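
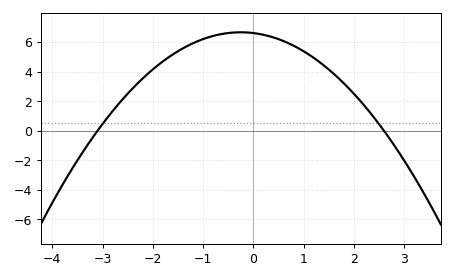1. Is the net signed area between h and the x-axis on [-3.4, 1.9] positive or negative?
positive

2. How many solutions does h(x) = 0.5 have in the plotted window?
2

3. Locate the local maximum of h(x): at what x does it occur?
-0.2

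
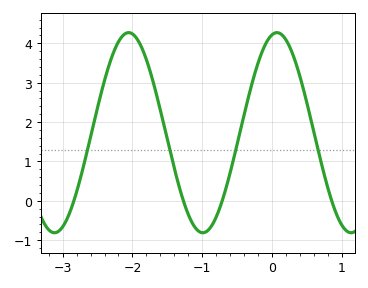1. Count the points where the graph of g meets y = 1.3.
4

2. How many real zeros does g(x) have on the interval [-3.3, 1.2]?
4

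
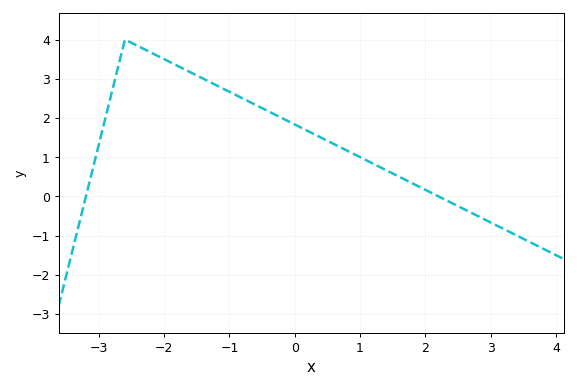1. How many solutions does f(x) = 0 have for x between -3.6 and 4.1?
2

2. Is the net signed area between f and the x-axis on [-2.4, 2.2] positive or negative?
positive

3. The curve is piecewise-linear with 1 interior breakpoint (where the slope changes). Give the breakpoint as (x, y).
(-2.6, 4)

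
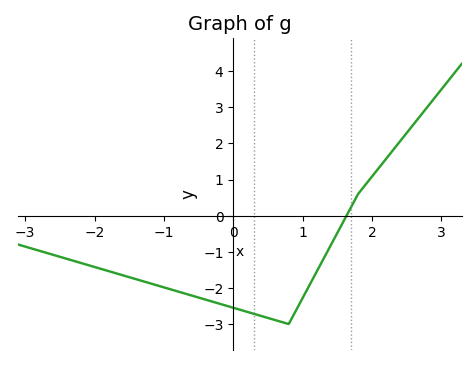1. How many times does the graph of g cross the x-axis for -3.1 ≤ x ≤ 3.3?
1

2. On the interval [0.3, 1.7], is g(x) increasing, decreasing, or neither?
neither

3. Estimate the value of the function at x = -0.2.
-2.4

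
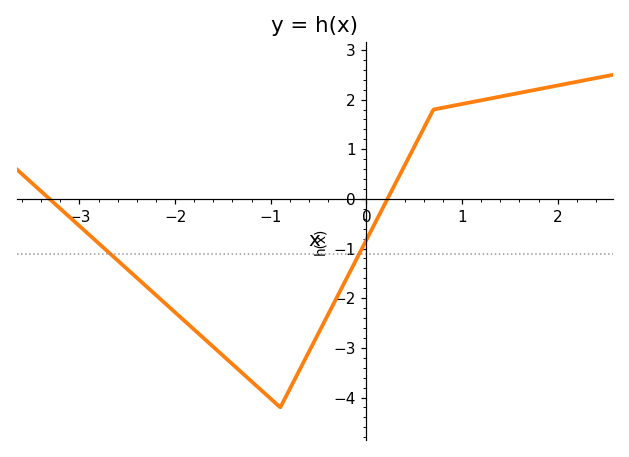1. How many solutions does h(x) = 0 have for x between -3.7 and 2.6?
2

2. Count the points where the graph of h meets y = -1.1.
2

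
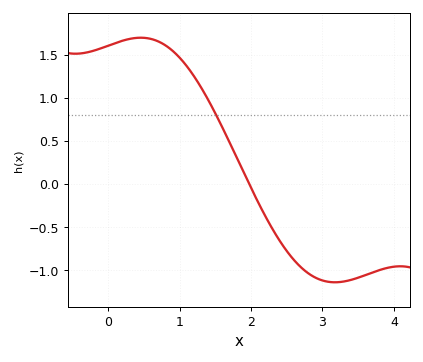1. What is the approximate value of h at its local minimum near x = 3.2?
-1.15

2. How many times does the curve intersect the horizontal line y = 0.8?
1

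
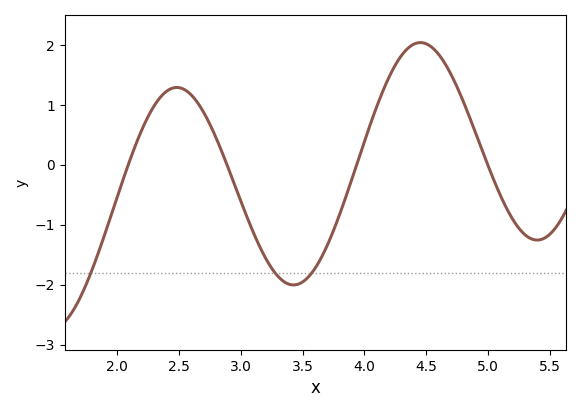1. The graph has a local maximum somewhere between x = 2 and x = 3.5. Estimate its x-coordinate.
2.48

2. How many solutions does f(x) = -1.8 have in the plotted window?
3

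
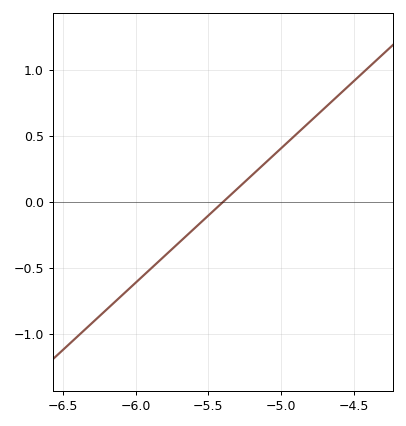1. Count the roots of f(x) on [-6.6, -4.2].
1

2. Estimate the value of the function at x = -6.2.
-0.816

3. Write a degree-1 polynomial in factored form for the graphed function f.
y = 1.02(x + 5.4)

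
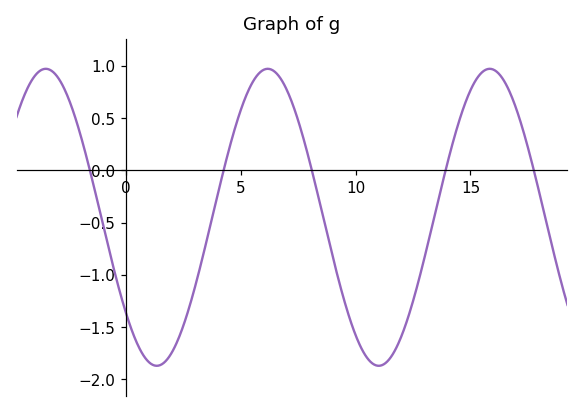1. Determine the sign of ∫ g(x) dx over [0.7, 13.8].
negative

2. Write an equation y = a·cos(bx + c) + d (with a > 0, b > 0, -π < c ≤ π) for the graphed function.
y = 1.42cos(0.65x + 2.27) - 0.45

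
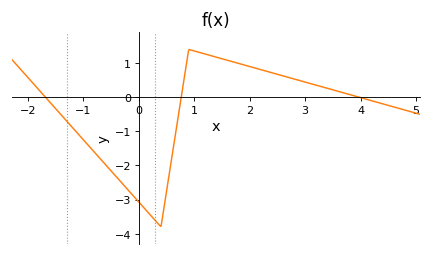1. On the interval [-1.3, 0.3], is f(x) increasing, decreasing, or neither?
decreasing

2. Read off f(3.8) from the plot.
0.1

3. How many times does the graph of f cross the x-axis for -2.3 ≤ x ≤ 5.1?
3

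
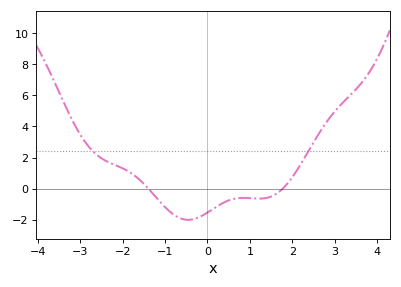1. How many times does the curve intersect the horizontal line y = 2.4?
2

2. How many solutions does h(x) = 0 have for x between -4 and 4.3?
2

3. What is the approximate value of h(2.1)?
1.14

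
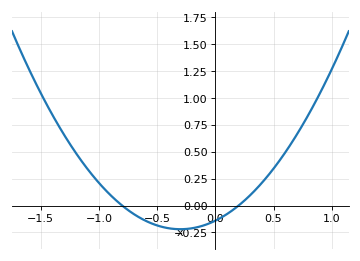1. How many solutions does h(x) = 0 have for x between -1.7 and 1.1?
2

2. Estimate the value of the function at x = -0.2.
-0.2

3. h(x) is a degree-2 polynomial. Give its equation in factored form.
y = 0.88(x + 0.8)(x - 0.2)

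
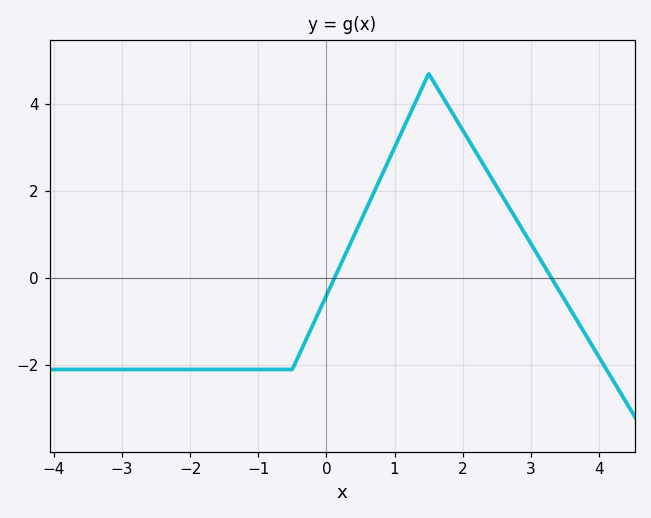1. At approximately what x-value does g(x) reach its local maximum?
1.5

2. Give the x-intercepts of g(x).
0.118, 3.3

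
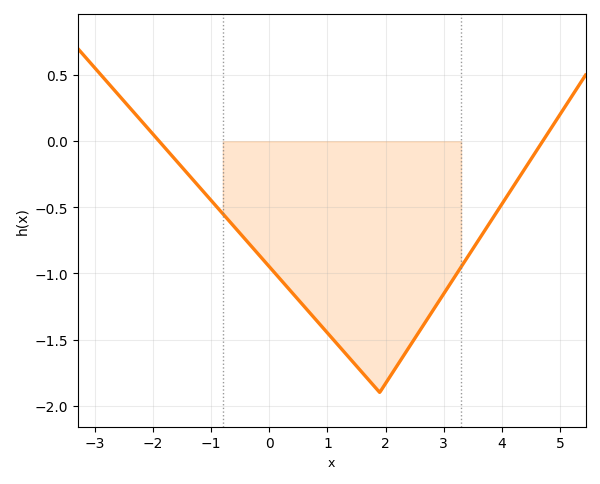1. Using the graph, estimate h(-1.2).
-0.348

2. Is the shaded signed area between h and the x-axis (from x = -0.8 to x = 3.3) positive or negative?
negative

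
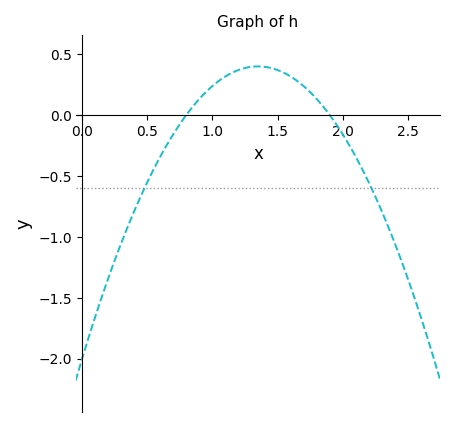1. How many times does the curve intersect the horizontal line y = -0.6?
2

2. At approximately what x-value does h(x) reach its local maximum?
1.35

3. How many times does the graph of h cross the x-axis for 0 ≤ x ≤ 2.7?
2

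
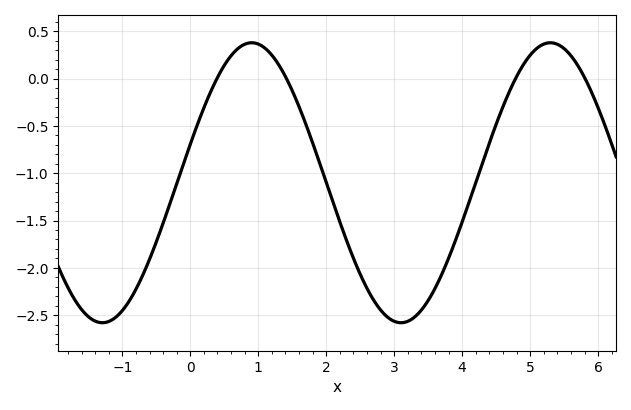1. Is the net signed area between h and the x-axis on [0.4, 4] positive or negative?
negative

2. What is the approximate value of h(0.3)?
-0.137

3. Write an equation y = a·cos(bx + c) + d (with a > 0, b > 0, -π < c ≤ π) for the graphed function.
y = 1.48cos(1.43x - 1.29) - 1.1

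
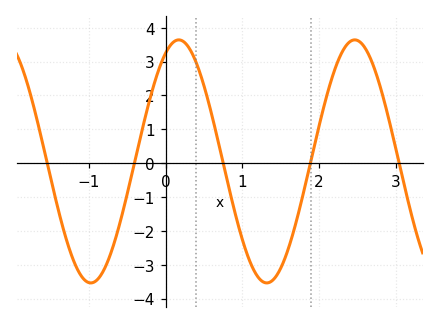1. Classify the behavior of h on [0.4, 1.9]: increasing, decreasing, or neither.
neither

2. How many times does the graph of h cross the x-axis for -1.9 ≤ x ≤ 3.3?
5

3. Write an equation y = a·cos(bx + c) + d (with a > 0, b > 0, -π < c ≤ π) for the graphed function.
y = 3.59cos(2.74x - 0.472) + 0.05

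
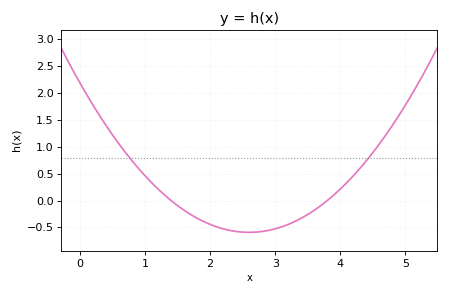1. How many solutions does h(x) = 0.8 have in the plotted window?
2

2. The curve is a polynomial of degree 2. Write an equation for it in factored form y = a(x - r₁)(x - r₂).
y = 0.41(x - 1.4)(x - 3.8)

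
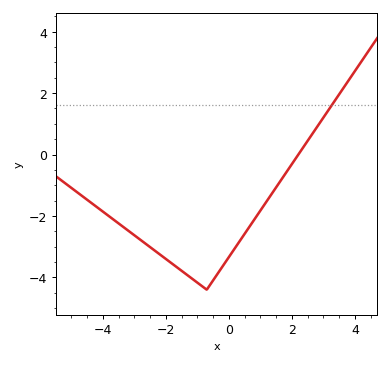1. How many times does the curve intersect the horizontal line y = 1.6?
1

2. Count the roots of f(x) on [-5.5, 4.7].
1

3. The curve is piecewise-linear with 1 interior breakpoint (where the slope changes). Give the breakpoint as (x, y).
(-0.7, -4.4)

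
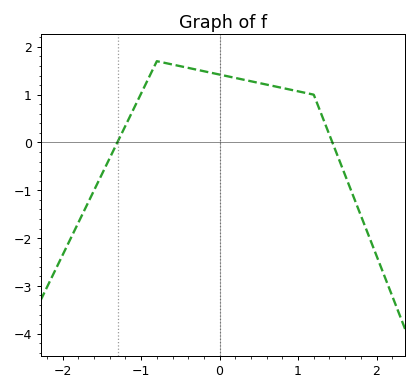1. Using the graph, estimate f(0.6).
1.21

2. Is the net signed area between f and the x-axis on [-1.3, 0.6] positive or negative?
positive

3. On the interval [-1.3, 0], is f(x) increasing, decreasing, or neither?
neither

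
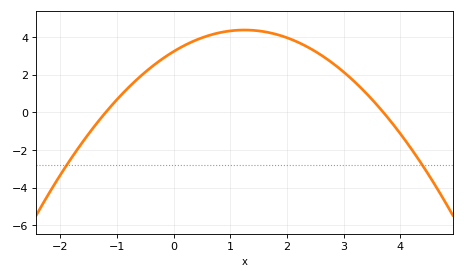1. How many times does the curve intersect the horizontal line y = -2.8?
2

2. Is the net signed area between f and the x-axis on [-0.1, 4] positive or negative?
positive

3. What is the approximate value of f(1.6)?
4.29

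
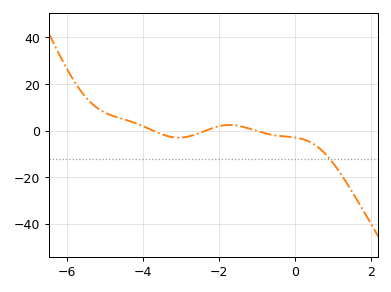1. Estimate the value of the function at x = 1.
-13.9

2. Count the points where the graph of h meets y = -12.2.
1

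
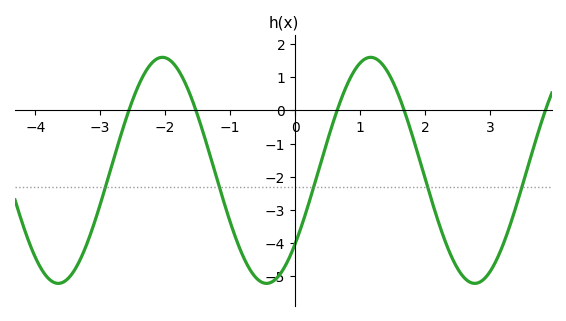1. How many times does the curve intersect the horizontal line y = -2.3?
5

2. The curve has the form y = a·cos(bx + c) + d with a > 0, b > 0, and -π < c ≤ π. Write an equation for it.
y = 3.41cos(2x - 2.3) - 1.81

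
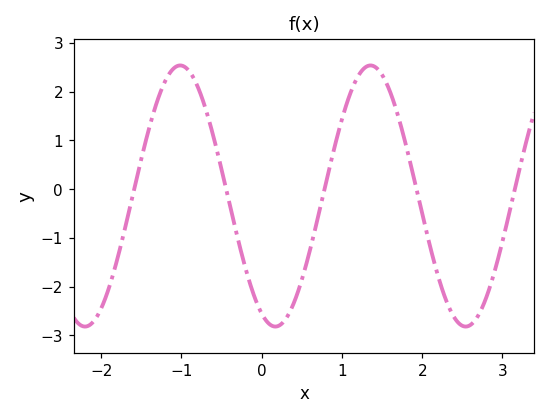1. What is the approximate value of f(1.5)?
2.35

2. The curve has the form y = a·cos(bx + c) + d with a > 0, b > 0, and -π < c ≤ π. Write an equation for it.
y = 2.68cos(2.65x + 2.69) - 0.14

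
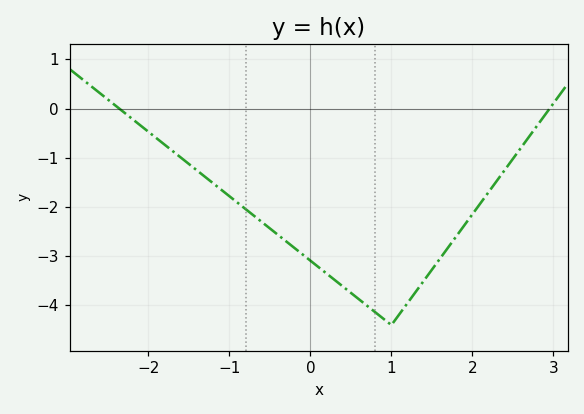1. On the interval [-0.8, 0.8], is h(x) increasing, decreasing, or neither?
decreasing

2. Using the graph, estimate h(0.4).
-3.6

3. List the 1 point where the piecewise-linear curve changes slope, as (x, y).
(1, -4.4)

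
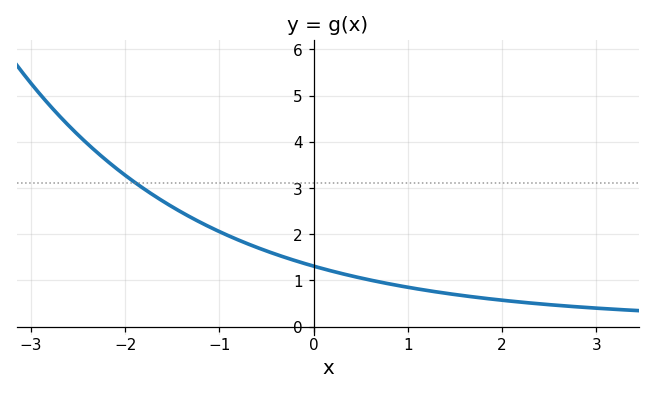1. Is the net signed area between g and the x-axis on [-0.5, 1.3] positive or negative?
positive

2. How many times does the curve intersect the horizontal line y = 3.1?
1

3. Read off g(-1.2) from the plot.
2.25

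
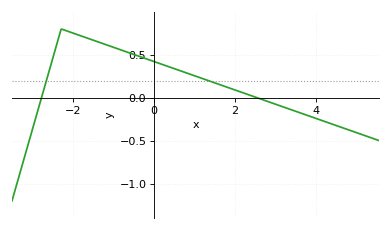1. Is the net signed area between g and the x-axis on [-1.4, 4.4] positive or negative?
positive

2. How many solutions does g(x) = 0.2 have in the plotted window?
2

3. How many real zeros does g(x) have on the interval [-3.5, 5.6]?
2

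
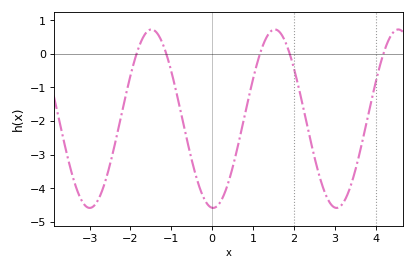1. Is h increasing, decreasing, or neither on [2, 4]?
neither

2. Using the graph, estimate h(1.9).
-0.004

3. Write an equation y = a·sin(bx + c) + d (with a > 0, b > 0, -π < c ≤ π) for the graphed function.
y = 2.66sin(2.08x - 1.62) - 1.93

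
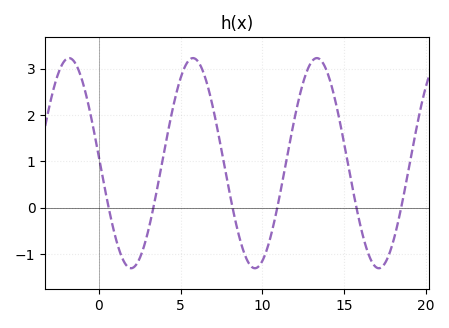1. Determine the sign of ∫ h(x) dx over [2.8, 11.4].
positive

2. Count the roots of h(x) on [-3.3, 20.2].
6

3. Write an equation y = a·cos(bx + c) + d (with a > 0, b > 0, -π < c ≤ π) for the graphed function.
y = 2.27cos(0.83x + 1.5) + 0.96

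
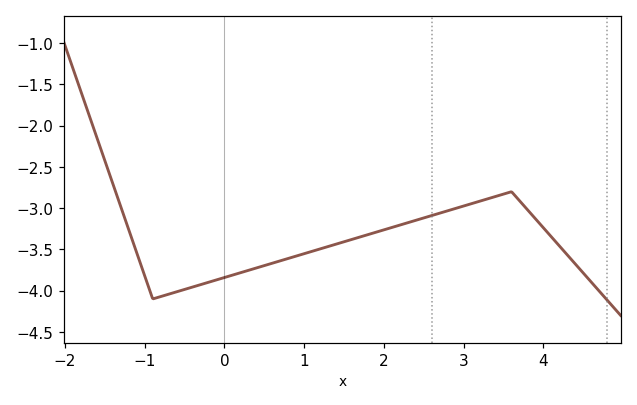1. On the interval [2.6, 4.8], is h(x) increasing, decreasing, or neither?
neither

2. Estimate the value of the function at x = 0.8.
-3.61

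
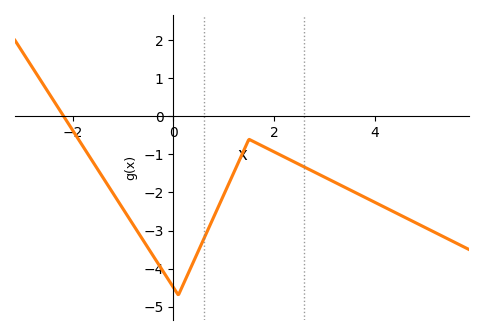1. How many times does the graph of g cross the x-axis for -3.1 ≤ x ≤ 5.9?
1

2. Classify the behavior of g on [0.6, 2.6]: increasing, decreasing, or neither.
neither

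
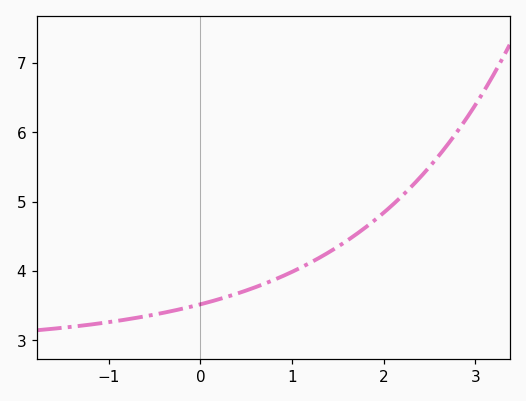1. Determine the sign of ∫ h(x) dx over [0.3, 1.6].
positive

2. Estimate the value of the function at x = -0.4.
3.4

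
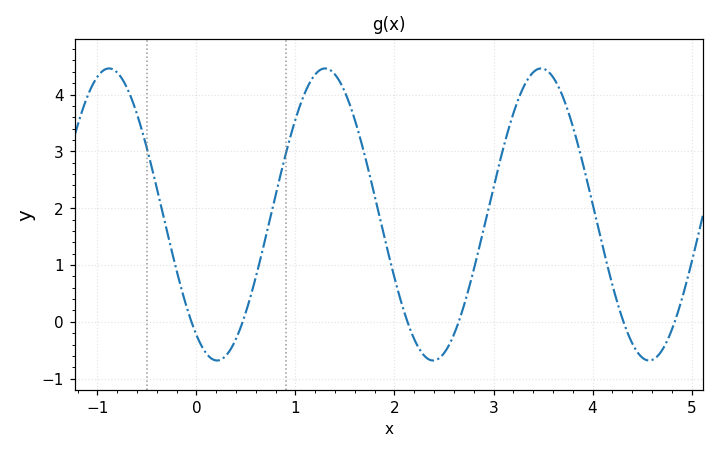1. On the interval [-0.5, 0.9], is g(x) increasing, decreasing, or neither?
neither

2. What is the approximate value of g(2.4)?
-0.7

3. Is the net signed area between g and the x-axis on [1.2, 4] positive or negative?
positive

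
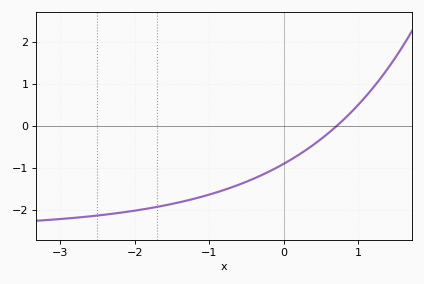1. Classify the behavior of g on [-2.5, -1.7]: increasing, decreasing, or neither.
increasing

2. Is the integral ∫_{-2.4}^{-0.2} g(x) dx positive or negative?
negative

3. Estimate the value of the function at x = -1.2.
-1.73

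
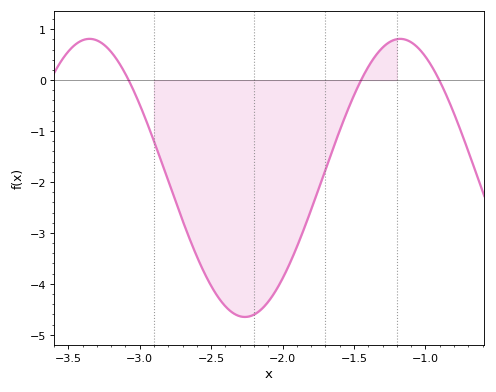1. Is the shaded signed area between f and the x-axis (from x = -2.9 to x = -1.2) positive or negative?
negative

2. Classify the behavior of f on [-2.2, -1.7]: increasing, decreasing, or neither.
increasing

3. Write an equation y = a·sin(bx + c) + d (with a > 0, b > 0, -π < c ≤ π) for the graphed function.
y = 2.73sin(2.9x - 1.3) - 1.92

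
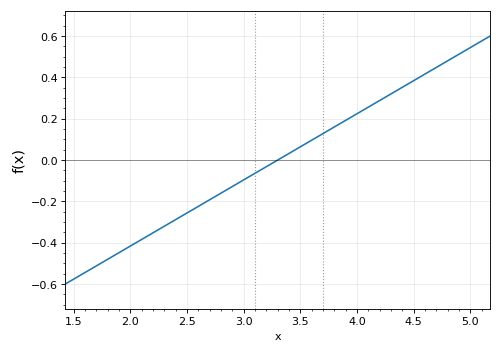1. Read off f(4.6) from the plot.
0.416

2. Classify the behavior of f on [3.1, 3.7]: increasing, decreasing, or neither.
increasing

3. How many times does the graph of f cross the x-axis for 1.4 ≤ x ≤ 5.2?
1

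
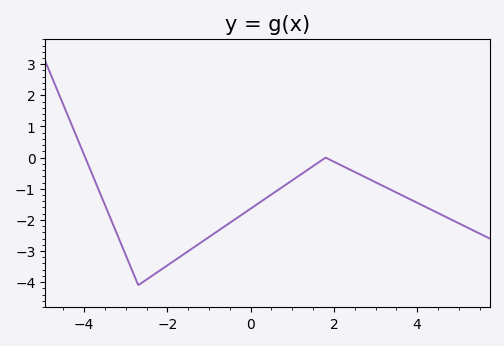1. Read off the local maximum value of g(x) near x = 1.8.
-0.002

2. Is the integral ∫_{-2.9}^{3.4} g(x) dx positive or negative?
negative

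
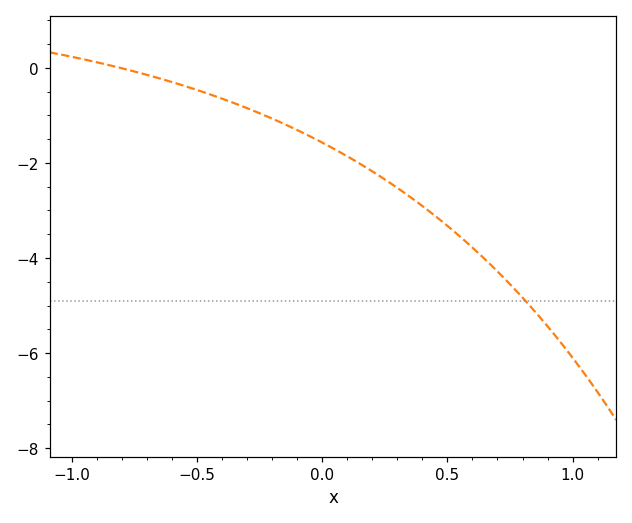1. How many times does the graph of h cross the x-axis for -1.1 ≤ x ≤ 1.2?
1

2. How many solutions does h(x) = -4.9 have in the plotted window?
1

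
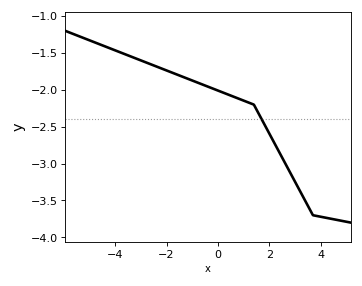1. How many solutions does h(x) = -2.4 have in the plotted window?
1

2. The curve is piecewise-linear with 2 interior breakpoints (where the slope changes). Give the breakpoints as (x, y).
(1.4, -2.2); (3.7, -3.7)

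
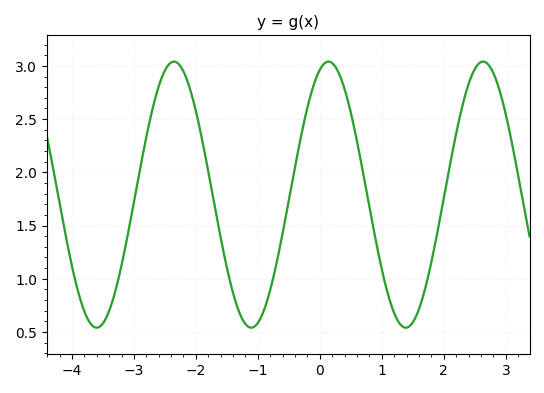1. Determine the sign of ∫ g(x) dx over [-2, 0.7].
positive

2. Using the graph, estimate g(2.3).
2.65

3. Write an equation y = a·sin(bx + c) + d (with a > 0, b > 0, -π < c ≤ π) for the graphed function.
y = 1.25sin(2.5x + 1.2) + 1.79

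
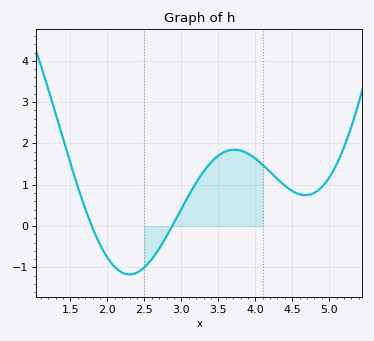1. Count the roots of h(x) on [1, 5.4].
2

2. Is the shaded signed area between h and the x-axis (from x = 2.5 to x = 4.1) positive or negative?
positive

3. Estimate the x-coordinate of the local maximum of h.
3.7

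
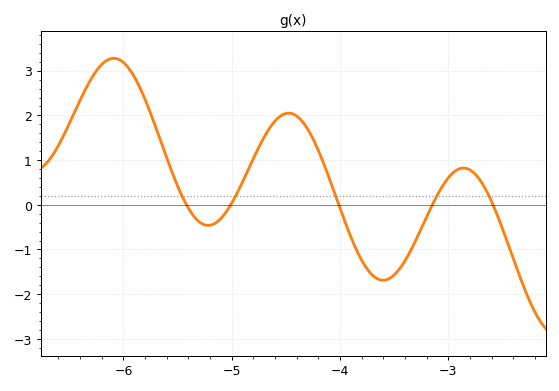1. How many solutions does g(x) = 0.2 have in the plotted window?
5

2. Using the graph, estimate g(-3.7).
-1.58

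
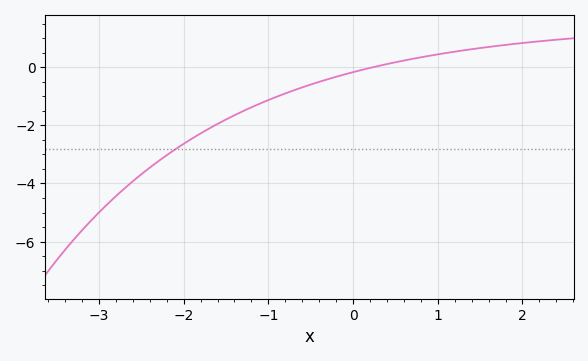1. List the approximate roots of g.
0.236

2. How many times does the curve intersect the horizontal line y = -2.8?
1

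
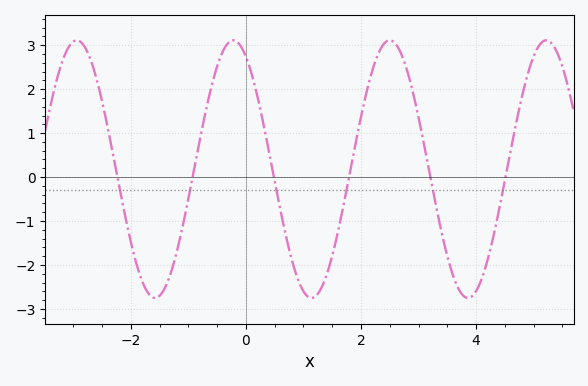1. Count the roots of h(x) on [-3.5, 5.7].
6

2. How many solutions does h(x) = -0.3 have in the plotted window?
6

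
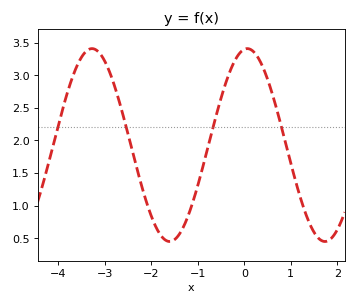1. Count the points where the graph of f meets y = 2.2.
4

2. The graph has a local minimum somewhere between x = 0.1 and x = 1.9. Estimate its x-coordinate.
1.74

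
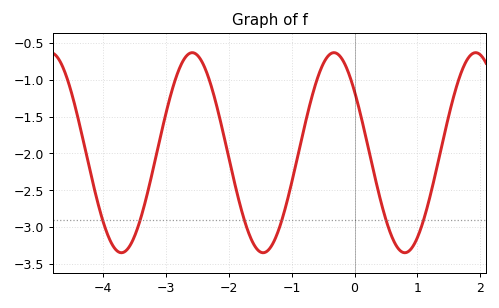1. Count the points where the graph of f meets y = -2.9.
6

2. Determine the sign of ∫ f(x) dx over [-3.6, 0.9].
negative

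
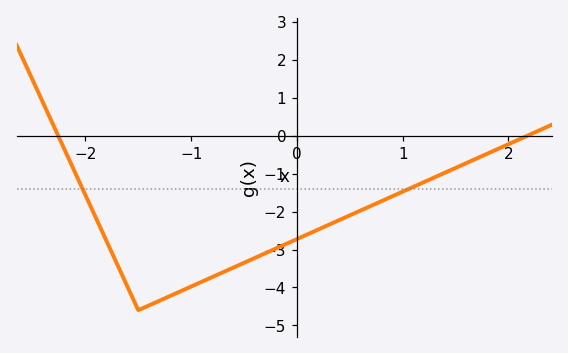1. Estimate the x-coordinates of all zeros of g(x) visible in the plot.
-2.26, 2.18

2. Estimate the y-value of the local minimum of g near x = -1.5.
-4.6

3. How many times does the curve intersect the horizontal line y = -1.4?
2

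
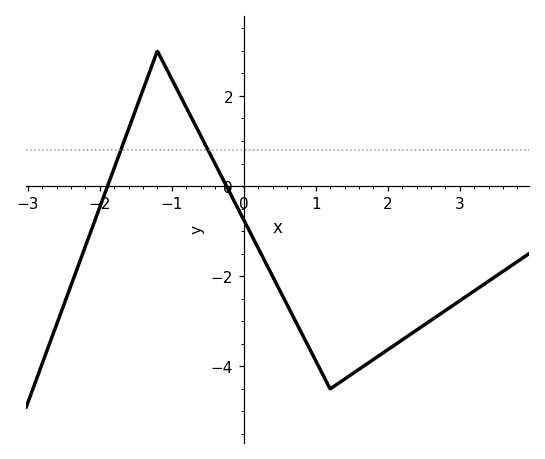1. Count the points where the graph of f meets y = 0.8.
2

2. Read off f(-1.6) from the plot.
1.26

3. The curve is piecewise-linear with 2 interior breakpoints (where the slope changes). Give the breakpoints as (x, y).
(-1.2, 3); (1.2, -4.5)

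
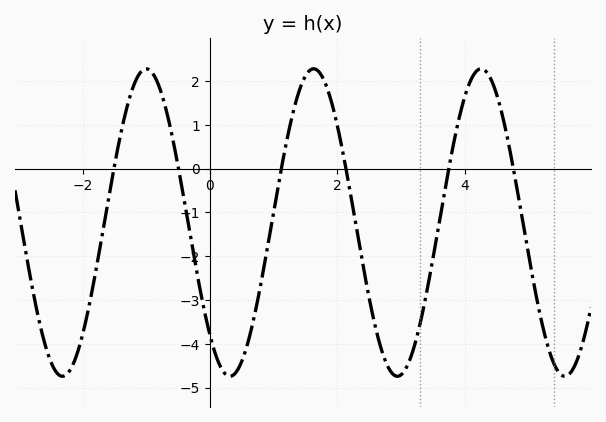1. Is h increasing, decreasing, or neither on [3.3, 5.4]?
neither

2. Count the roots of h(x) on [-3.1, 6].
6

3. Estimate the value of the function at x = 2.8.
-4.54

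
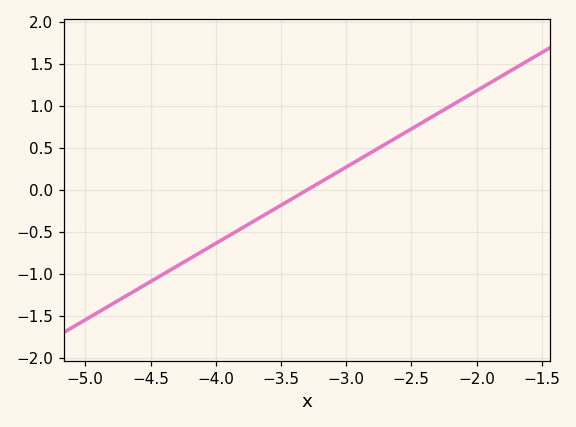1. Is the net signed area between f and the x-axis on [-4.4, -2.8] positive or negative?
negative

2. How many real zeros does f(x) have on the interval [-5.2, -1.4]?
1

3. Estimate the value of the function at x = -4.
-0.65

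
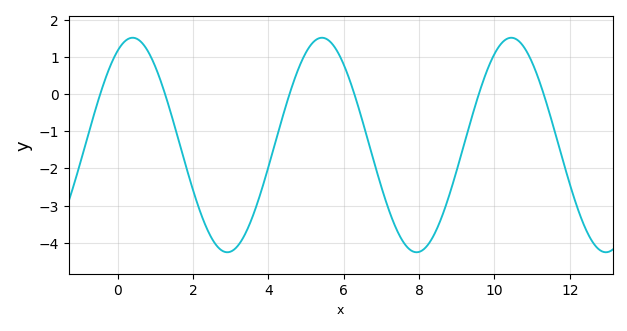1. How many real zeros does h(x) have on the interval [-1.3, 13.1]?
6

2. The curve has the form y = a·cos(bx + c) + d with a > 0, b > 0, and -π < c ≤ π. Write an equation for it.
y = 2.89cos(1.25x - 0.492) - 1.37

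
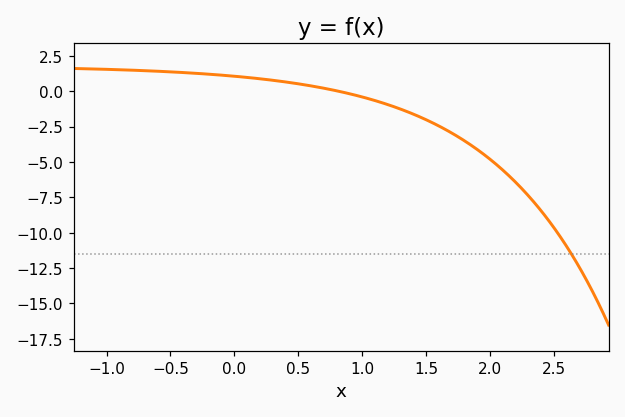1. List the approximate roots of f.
0.8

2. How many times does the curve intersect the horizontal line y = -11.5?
1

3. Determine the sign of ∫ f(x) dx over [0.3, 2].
negative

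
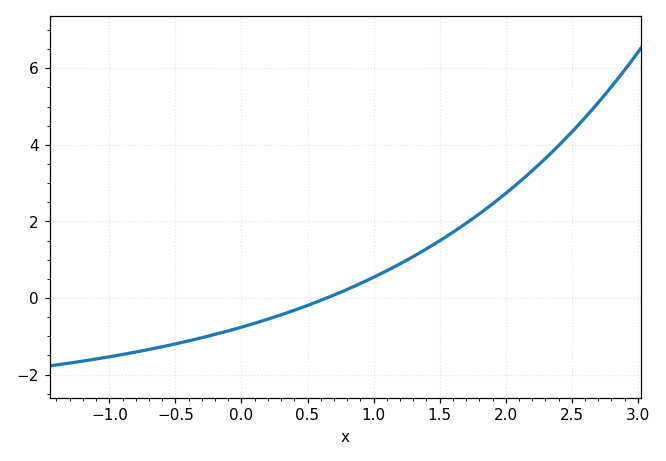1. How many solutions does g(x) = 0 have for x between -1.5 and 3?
1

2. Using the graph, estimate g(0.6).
0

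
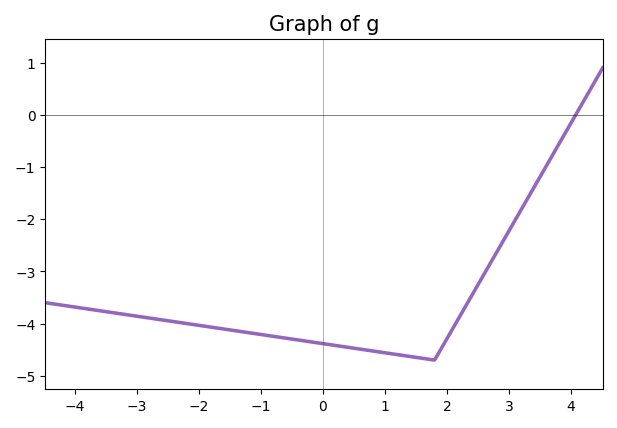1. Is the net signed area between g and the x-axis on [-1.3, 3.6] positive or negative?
negative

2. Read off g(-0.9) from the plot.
-4.23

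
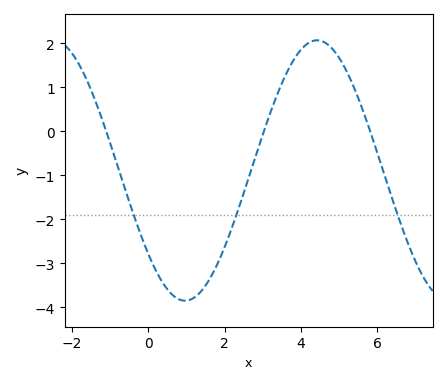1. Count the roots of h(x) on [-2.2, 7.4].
3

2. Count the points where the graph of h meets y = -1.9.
3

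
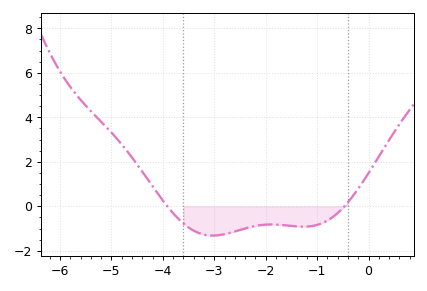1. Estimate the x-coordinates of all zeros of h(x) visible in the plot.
-3.91, -0.469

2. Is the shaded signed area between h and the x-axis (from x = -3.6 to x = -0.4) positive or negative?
negative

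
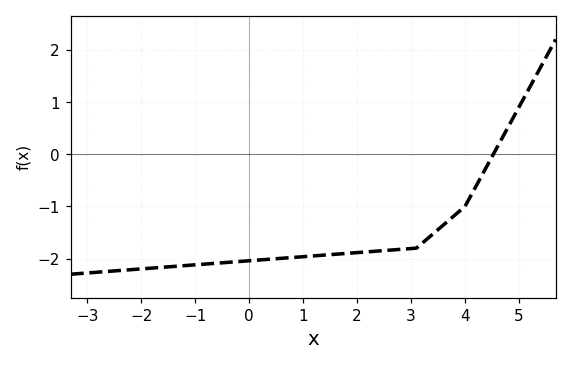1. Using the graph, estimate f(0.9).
-1.97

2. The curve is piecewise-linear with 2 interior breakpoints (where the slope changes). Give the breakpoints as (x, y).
(3.1, -1.8); (4, -1)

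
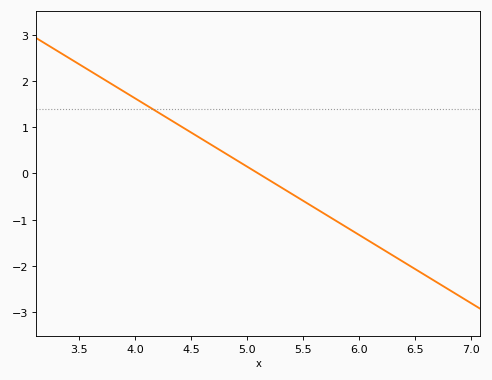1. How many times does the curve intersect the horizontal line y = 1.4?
1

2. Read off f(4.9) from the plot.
0.3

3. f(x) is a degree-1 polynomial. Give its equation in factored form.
y = -1.48(x - 5.1)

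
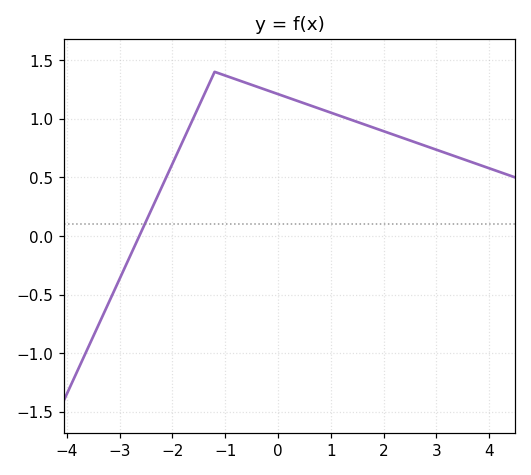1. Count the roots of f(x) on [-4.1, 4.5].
1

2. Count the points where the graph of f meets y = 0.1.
1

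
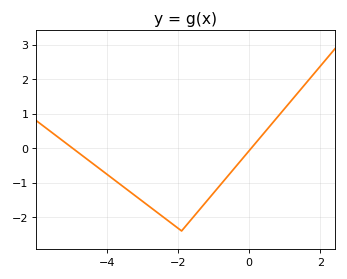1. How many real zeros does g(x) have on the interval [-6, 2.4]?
2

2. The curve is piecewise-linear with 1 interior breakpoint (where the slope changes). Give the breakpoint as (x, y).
(-1.9, -2.4)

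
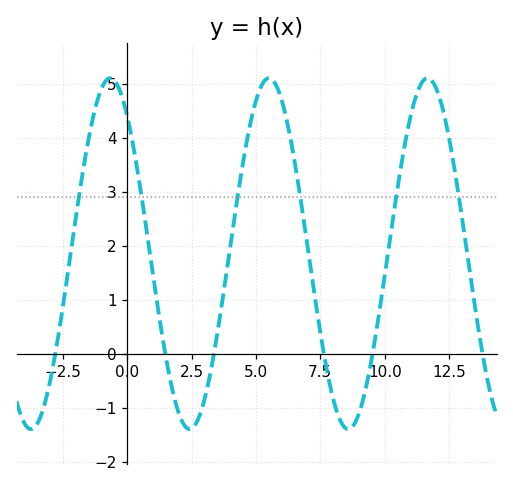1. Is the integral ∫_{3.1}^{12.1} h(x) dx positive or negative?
positive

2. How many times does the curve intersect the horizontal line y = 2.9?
6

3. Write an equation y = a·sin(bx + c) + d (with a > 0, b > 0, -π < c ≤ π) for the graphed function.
y = 3.25sin(1x + 2.2) + 1.85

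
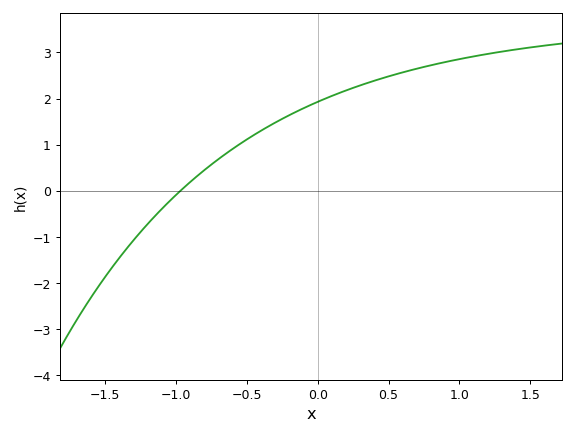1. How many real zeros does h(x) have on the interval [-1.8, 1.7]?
1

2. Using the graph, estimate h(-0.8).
0.4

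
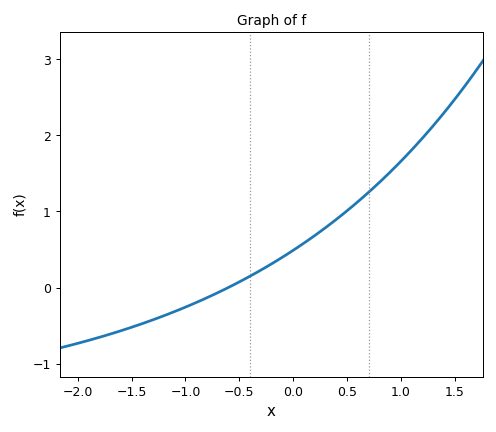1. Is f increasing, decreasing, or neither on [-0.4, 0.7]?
increasing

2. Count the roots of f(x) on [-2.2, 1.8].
1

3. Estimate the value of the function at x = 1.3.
2.13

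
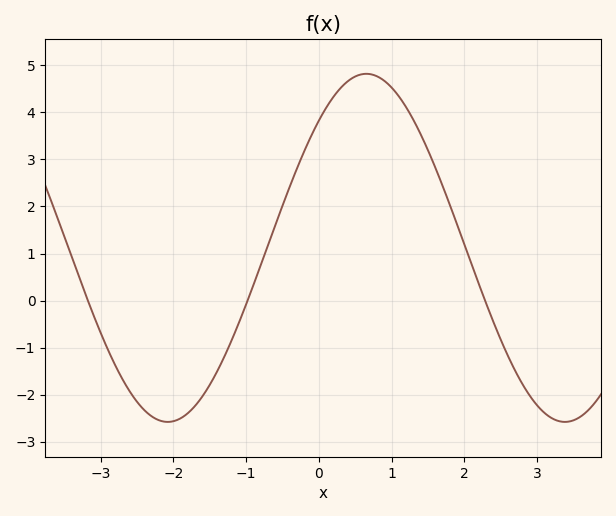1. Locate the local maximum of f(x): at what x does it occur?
0.655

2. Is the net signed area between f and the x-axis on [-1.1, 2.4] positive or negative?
positive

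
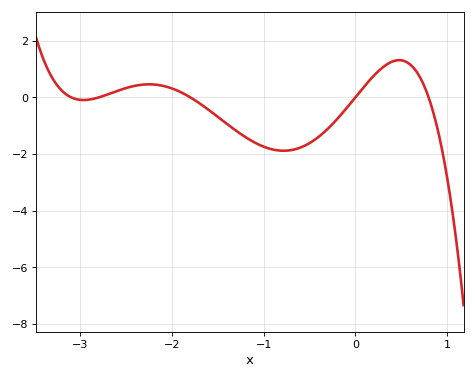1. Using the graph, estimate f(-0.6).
-1.8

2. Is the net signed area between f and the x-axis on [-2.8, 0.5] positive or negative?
negative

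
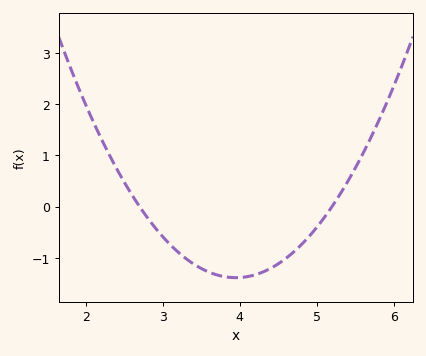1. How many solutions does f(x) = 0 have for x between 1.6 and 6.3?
2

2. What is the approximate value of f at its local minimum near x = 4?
-1.4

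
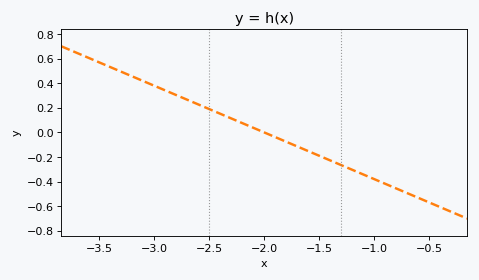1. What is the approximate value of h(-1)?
-0.38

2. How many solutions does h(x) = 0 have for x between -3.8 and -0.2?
1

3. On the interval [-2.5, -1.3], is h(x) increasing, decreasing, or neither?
decreasing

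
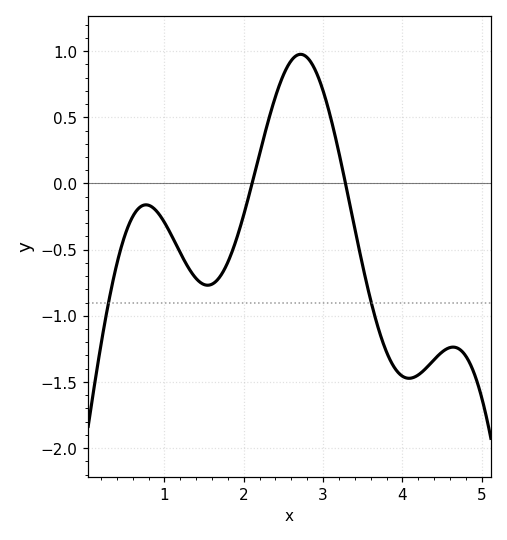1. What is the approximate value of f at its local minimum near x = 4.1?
-1.47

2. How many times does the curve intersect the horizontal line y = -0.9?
2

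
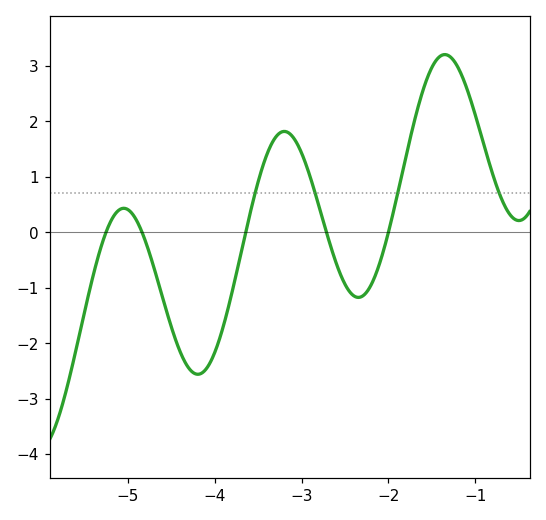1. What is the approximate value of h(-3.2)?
1.82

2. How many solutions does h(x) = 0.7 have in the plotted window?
4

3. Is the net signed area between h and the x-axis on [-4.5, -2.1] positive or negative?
negative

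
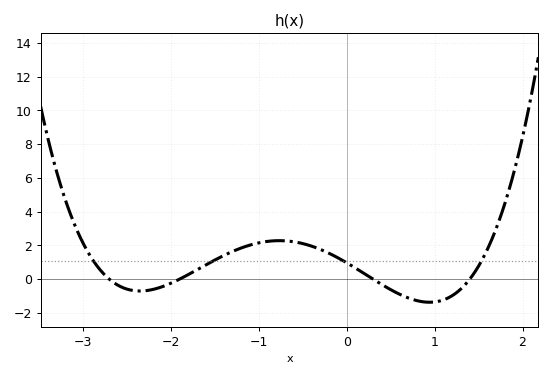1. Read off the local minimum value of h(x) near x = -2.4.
-0.8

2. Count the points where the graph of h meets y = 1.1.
4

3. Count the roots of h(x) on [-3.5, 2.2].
4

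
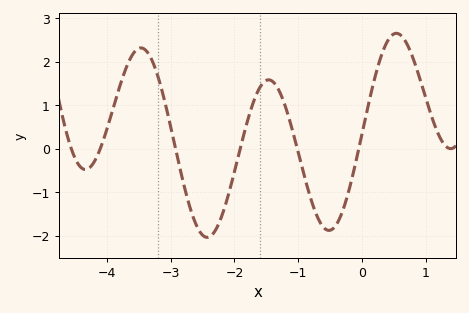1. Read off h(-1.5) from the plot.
1.6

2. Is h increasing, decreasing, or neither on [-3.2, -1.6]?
neither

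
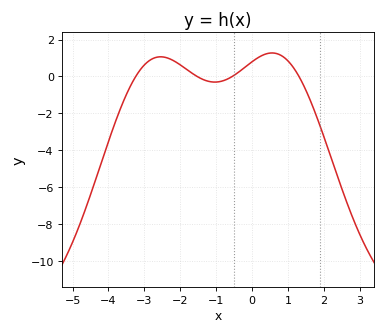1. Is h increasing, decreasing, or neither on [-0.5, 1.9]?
neither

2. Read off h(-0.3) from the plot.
0.341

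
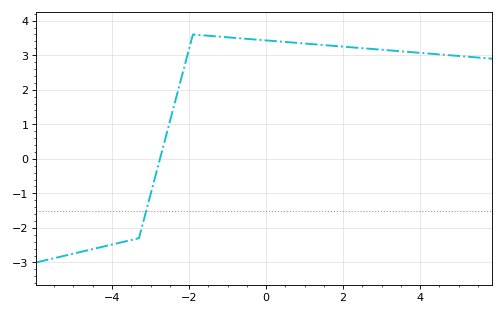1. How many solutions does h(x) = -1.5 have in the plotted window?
1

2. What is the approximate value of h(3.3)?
3.1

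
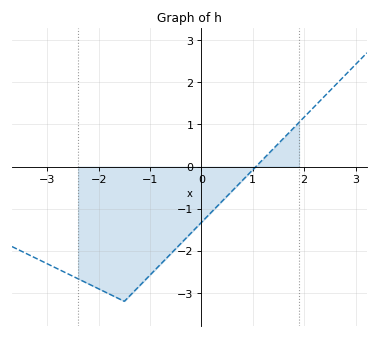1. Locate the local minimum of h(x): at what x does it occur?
-1.5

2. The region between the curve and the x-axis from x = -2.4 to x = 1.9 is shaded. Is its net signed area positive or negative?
negative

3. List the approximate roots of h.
1.1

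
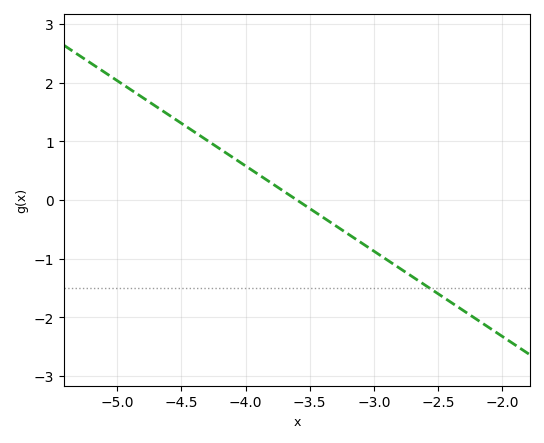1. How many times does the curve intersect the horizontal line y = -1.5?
1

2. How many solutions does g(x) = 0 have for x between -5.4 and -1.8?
1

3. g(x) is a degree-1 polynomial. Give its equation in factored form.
y = -1.45(x + 3.6)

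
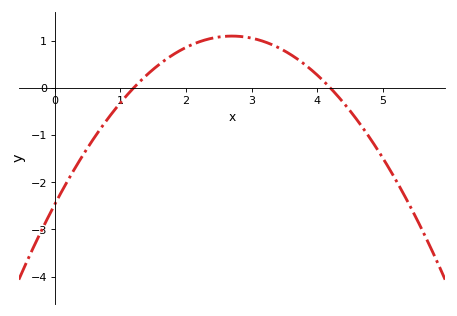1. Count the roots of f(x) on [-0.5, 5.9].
2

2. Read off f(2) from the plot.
0.9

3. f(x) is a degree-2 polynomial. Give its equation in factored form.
y = -0.49(x - 1.2)(x - 4.2)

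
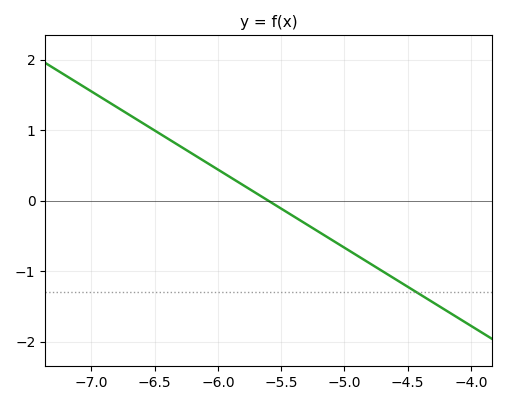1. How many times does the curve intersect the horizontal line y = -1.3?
1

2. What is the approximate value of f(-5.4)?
-0.222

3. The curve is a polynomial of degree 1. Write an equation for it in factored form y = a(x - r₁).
y = -1.11(x + 5.6)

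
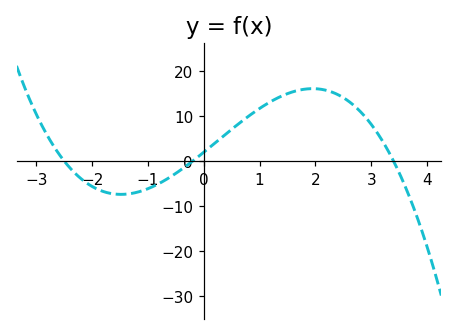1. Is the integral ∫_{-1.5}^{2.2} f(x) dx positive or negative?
positive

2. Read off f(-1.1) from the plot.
-7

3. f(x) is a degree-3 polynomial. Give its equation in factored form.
y = -1.16(x + 2.5)(x + 0.2)(x - 3.4)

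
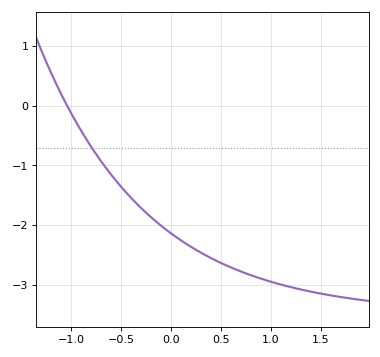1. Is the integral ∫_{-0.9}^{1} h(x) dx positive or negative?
negative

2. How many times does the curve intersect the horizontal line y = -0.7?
1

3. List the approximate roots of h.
-1.05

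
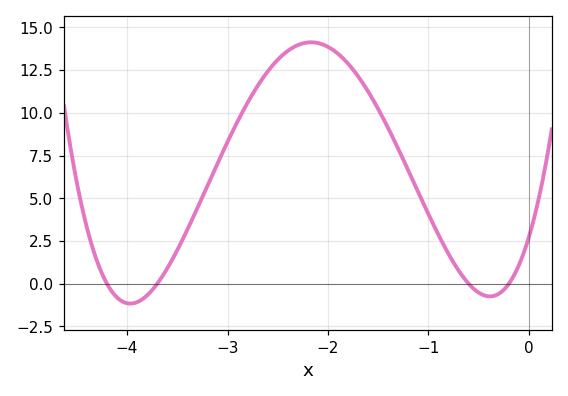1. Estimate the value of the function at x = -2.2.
14.2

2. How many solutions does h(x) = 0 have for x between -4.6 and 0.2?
4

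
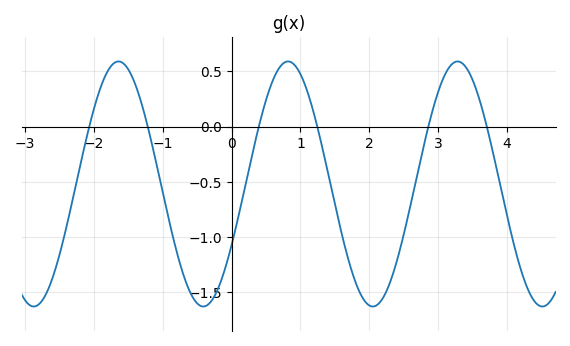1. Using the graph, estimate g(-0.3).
-1.59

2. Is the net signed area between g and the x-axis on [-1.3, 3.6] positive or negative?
negative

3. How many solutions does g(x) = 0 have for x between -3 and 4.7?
6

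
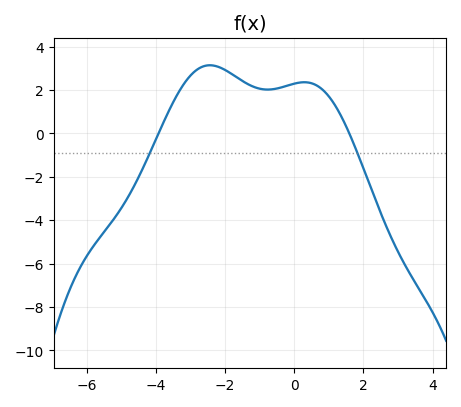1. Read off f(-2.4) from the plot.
3.14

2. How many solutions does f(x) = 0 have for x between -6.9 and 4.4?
2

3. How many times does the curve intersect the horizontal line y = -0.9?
2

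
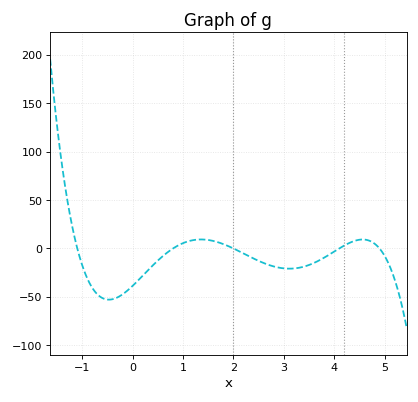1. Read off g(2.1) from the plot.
-2.54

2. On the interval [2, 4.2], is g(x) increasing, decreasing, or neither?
neither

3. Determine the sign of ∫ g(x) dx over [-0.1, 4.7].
negative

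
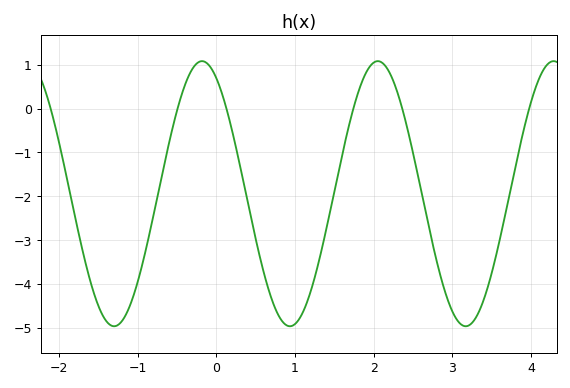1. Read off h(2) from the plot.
1.05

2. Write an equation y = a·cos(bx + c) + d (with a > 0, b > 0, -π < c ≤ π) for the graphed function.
y = 3.02cos(2.81x + 0.512) - 1.94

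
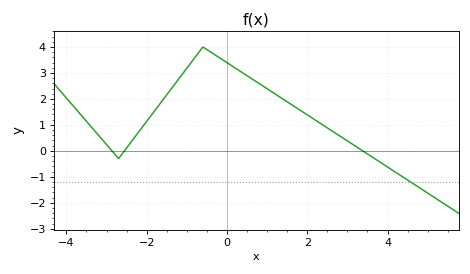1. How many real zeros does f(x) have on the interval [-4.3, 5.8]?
3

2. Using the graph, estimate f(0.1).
3.3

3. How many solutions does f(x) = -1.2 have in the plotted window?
1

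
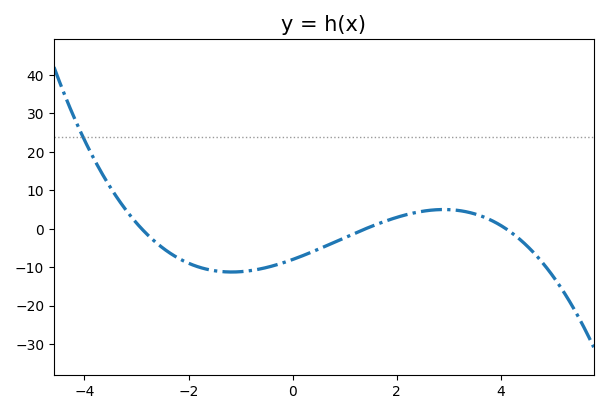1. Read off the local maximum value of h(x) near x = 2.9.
5.01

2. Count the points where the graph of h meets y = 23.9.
1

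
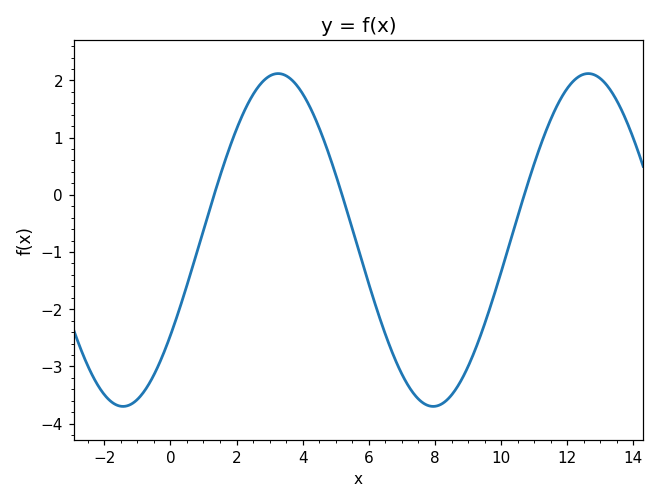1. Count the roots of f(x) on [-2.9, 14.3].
3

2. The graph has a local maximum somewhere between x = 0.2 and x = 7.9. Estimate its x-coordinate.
3.2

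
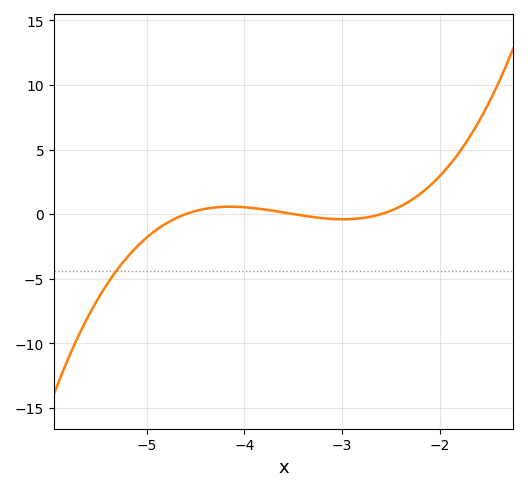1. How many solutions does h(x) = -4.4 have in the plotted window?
1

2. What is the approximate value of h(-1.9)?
4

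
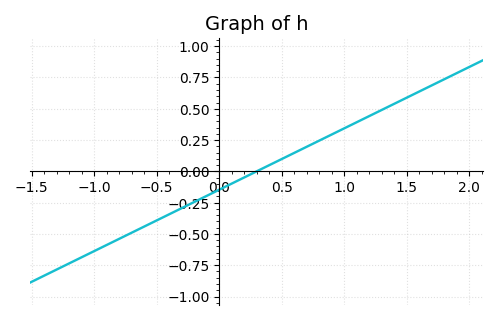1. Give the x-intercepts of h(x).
0.3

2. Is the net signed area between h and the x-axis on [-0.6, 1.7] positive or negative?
positive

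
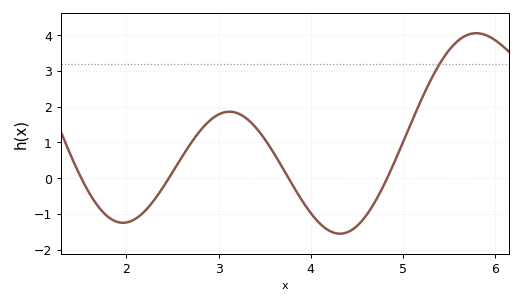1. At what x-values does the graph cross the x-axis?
1.5, 2.5, 3.8, 4.8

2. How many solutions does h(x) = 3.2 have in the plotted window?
1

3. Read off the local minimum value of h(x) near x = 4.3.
-1.6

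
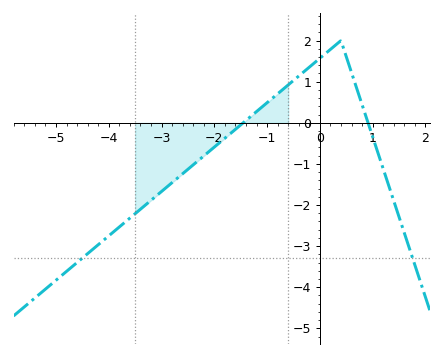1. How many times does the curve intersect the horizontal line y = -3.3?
2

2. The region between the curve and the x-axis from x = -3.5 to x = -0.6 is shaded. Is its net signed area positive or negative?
negative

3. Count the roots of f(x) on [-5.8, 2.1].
2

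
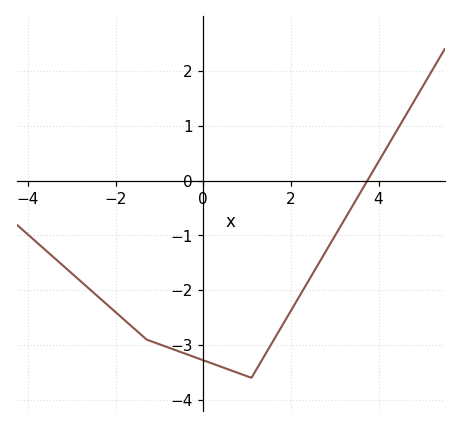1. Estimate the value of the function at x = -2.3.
-2.19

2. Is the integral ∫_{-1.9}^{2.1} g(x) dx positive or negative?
negative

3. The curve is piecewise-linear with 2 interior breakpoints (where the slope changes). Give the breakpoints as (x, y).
(-1.3, -2.9); (1.1, -3.6)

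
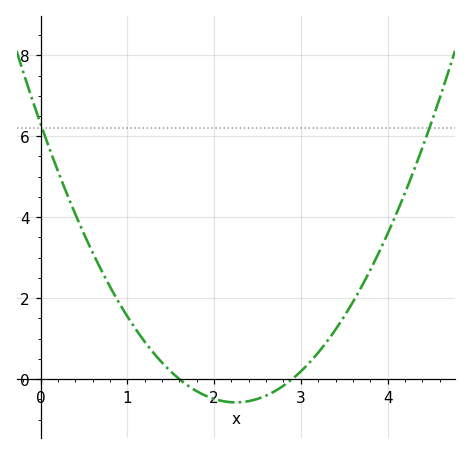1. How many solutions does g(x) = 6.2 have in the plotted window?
2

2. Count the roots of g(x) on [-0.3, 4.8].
2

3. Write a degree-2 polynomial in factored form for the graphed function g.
y = 1.36(x - 1.6)(x - 2.9)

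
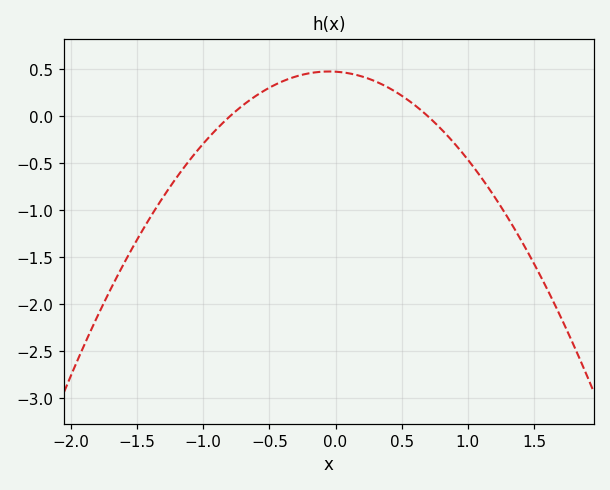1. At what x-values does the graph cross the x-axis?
-0.8, 0.7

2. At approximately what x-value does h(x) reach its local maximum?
-0.05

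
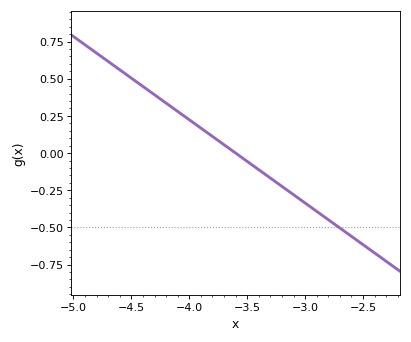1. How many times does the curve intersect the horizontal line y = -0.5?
1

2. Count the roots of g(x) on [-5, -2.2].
1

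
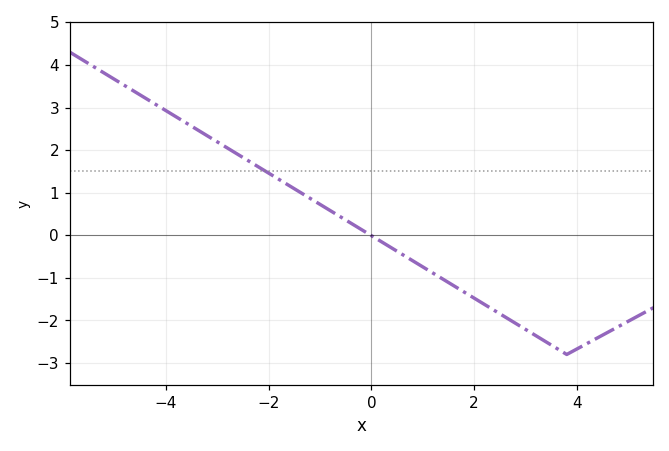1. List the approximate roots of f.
-0.012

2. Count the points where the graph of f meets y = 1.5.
1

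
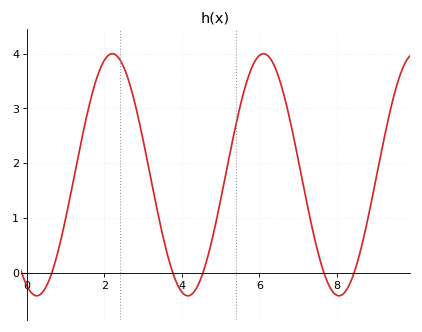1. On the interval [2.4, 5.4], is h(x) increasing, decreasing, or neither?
neither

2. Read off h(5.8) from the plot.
3.73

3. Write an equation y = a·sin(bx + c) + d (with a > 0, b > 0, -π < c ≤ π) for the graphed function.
y = 2.21sin(1.61x - 1.98) + 1.79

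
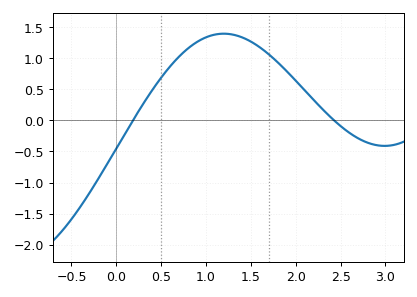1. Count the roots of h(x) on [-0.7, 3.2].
2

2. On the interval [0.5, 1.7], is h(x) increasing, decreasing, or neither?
neither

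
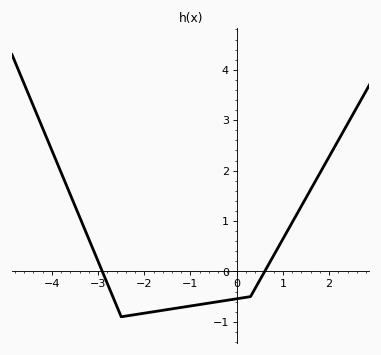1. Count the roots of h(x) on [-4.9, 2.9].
2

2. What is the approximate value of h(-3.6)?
1.5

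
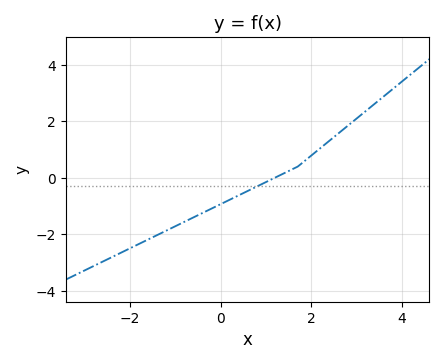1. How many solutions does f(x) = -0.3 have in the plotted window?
1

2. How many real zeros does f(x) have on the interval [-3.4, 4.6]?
1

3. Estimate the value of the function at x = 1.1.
0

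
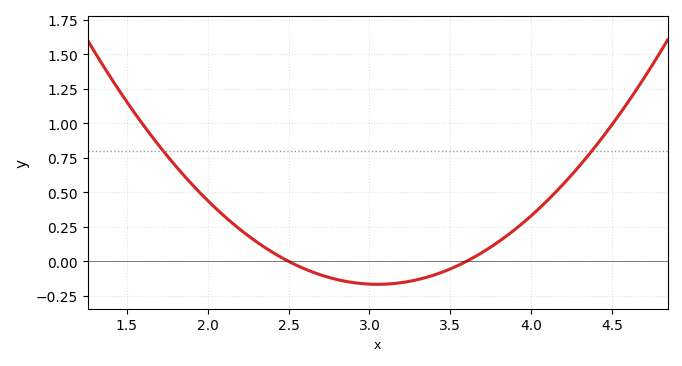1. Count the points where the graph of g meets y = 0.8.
2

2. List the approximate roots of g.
2.5, 3.6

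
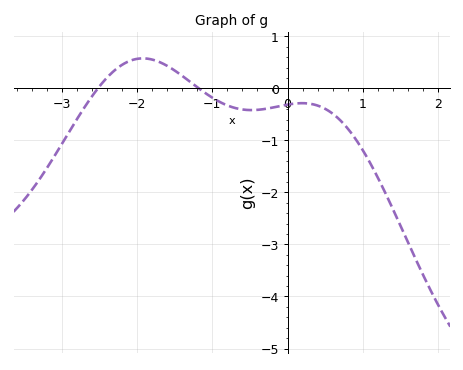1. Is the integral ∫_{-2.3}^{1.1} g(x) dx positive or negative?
negative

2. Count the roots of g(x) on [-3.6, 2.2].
2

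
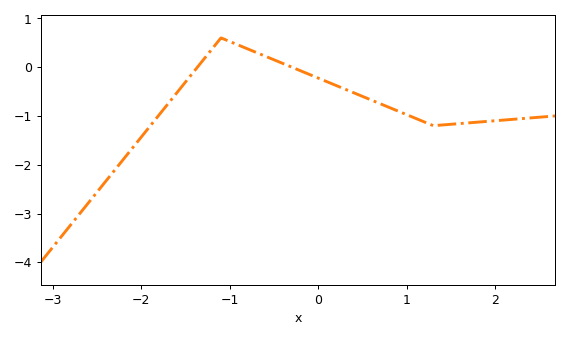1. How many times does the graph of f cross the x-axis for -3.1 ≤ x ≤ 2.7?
2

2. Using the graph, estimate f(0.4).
-0.5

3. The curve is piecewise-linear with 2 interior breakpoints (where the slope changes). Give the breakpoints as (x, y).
(-1.1, 0.6); (1.3, -1.2)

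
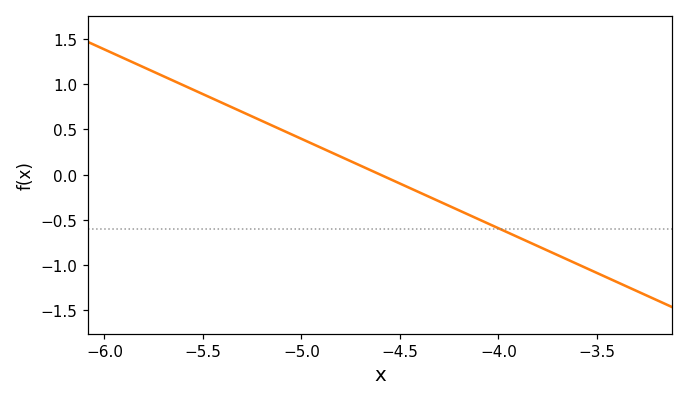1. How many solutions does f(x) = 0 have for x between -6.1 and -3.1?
1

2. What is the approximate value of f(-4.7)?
0.099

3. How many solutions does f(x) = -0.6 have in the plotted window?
1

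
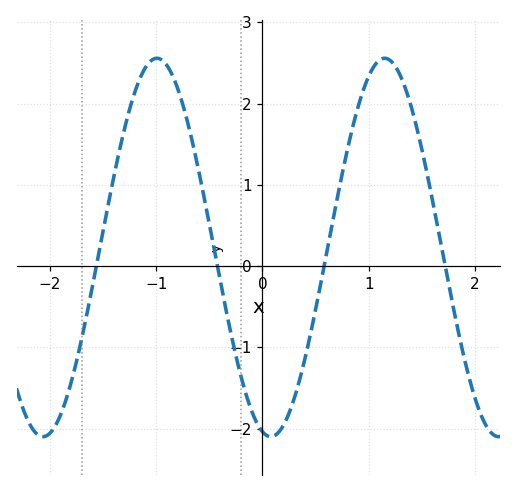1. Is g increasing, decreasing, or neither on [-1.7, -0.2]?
neither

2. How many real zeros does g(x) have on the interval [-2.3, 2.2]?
4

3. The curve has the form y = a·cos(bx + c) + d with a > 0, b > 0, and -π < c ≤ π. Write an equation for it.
y = 2.33cos(2.9x + 2.9) + 0.23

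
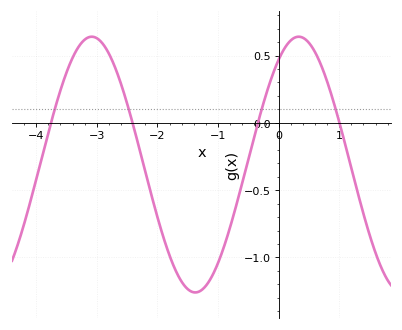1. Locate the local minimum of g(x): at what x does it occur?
-1.4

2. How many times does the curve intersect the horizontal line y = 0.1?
4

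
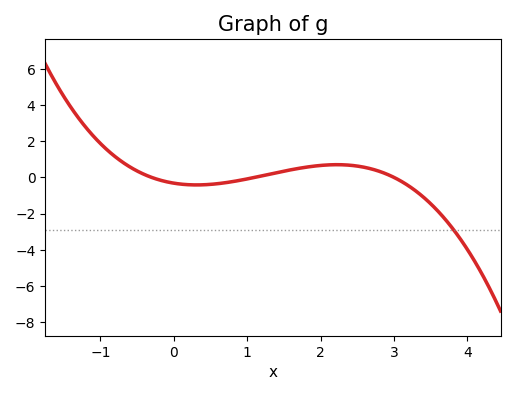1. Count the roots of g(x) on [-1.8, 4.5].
3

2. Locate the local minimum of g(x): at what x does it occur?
0.311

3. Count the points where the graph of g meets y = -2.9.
1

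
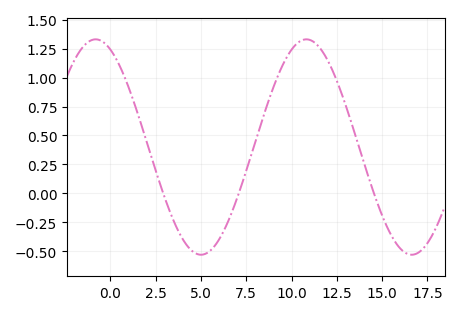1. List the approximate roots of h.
2.91, 7.09, 14.6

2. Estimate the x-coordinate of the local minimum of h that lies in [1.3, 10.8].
5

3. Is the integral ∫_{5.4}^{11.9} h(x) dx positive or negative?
positive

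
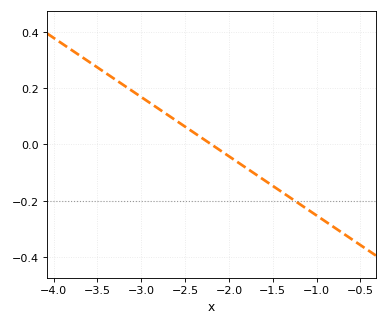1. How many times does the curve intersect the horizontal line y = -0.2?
1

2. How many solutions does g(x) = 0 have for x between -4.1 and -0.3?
1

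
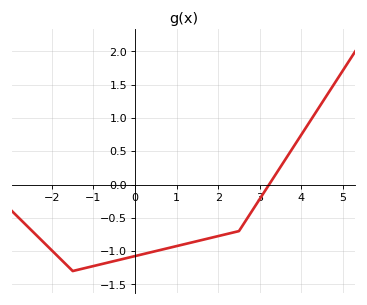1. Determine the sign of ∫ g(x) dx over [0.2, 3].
negative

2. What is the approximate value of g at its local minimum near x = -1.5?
-1.3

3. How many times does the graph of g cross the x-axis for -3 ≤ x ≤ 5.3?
1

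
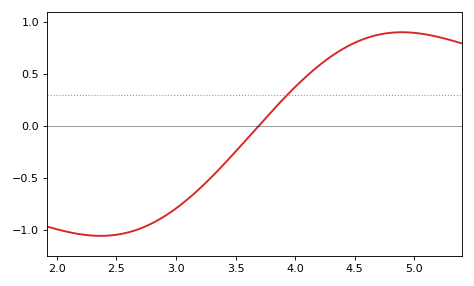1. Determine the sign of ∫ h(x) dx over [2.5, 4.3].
negative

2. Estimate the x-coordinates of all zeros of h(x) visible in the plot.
3.7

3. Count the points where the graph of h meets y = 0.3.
1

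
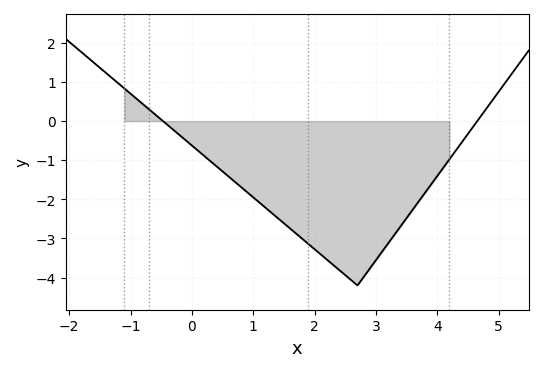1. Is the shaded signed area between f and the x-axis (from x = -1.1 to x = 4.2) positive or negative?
negative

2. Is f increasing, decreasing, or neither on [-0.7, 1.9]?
decreasing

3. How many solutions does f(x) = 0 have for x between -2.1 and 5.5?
2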